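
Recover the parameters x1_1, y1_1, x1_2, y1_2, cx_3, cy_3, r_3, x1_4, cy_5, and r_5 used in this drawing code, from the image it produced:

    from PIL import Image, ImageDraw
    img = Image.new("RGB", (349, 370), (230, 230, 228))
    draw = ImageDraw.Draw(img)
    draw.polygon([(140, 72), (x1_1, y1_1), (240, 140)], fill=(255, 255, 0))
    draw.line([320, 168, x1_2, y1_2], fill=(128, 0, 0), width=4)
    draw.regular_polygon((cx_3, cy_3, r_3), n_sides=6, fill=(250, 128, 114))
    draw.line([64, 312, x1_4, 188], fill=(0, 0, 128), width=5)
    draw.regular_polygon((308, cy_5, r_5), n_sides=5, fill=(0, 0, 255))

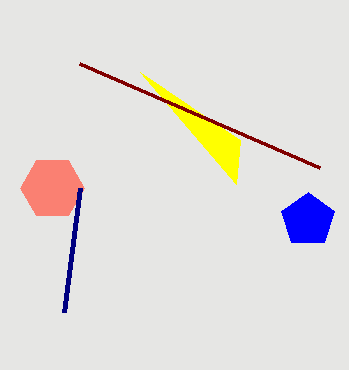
x1_1 = 236; y1_1 = 184; x1_2 = 80; y1_2 = 64; cx_3 = 52; cy_3 = 188; r_3 = 32; x1_4 = 80; cy_5 = 220; r_5 = 28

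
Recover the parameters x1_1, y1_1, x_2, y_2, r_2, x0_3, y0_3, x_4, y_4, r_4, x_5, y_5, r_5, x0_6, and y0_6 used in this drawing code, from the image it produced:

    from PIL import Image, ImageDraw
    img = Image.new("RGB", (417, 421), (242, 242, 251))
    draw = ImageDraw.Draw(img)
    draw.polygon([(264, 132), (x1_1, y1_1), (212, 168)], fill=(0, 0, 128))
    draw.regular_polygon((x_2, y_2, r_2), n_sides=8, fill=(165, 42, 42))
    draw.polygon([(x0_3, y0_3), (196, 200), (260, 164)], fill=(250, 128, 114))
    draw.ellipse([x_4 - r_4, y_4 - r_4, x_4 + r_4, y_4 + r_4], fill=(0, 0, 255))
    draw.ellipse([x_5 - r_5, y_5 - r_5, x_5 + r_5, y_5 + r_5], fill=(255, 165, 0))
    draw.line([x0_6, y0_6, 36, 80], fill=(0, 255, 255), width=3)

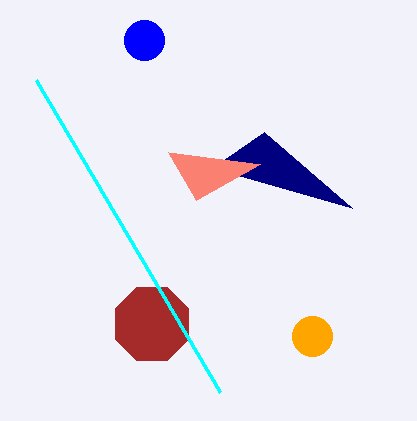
x1_1 = 352, y1_1 = 208, x_2 = 152, y_2 = 324, r_2 = 40, x0_3 = 168, y0_3 = 152, x_4 = 144, y_4 = 40, r_4 = 20, x_5 = 312, y_5 = 336, r_5 = 20, x0_6 = 220, y0_6 = 392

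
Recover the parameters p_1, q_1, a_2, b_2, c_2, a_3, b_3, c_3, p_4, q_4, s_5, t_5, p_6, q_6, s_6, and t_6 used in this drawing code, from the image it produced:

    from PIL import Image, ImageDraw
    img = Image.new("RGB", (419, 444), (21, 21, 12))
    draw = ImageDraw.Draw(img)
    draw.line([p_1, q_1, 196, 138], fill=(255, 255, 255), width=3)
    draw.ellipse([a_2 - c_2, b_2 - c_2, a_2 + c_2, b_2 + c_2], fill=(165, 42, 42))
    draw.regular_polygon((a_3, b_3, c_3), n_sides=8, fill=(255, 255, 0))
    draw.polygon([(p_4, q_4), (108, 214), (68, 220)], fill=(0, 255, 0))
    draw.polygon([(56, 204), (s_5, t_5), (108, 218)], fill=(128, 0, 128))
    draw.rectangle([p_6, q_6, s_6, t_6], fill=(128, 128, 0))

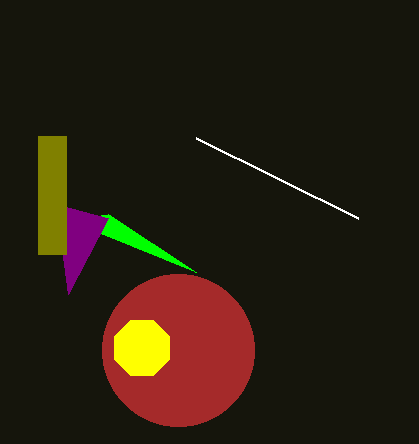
p_1 = 358
q_1 = 218
a_2 = 178
b_2 = 350
c_2 = 76
a_3 = 142
b_3 = 348
c_3 = 30
p_4 = 196
q_4 = 272
s_5 = 68
t_5 = 294
p_6 = 38
q_6 = 136
s_6 = 66
t_6 = 254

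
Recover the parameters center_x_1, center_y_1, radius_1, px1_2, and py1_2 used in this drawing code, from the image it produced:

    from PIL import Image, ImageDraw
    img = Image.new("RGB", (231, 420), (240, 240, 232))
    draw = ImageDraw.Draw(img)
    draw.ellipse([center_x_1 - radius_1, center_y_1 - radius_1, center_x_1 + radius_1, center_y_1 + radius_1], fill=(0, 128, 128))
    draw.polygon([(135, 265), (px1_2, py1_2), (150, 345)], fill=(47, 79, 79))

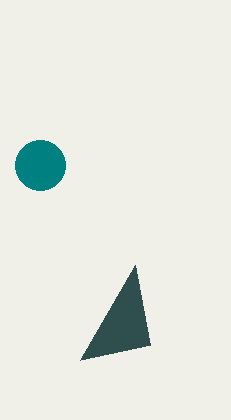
center_x_1 = 40
center_y_1 = 165
radius_1 = 25
px1_2 = 80
py1_2 = 360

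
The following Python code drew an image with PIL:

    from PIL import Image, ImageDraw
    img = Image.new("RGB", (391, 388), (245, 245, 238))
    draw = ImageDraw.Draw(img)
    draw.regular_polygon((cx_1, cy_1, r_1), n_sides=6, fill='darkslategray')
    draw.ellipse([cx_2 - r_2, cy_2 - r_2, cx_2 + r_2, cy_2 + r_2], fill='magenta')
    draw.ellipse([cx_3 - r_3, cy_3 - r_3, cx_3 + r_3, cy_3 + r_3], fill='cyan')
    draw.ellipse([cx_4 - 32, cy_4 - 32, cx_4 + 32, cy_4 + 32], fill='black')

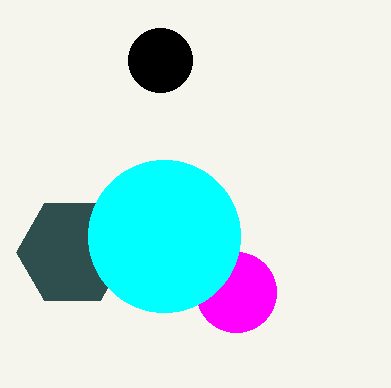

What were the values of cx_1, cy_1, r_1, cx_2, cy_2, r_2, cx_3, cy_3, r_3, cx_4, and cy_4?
cx_1 = 72, cy_1 = 252, r_1 = 56, cx_2 = 236, cy_2 = 292, r_2 = 40, cx_3 = 164, cy_3 = 236, r_3 = 76, cx_4 = 160, cy_4 = 60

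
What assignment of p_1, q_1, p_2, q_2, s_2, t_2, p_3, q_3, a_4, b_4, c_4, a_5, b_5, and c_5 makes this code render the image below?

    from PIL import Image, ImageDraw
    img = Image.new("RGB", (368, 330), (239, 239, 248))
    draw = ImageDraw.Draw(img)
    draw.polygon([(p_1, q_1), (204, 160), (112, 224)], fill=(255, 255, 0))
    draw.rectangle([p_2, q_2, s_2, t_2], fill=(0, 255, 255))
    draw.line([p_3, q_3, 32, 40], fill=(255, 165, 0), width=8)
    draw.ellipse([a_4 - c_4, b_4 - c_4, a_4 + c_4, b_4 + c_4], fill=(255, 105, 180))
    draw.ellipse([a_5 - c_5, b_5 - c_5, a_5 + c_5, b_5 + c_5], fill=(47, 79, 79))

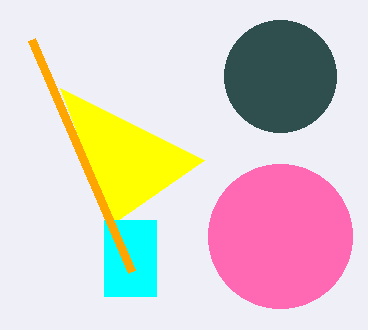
p_1 = 60
q_1 = 88
p_2 = 104
q_2 = 220
s_2 = 156
t_2 = 296
p_3 = 132
q_3 = 272
a_4 = 280
b_4 = 236
c_4 = 72
a_5 = 280
b_5 = 76
c_5 = 56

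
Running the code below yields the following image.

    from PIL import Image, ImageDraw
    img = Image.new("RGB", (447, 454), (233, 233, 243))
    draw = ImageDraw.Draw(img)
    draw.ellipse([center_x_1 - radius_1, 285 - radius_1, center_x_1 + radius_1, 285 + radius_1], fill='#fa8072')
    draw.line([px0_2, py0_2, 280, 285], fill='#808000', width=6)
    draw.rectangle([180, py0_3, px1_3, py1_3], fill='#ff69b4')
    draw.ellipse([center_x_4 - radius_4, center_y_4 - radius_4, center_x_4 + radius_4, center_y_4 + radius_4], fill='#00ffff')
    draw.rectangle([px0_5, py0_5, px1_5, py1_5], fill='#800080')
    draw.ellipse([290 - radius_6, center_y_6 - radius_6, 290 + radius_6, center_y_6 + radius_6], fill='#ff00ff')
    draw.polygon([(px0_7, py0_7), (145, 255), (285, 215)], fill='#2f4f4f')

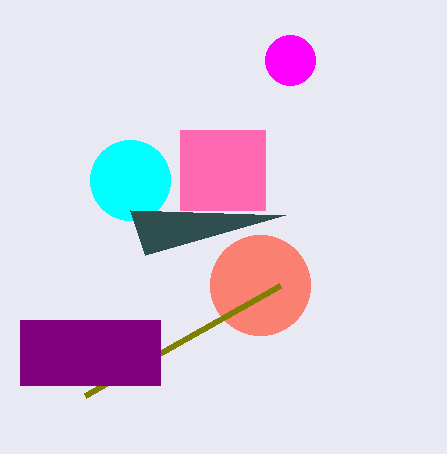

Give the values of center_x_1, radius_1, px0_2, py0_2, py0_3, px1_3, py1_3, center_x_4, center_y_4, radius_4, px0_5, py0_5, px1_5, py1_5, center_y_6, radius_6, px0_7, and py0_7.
center_x_1 = 260
radius_1 = 50
px0_2 = 85
py0_2 = 395
py0_3 = 130
px1_3 = 265
py1_3 = 210
center_x_4 = 130
center_y_4 = 180
radius_4 = 40
px0_5 = 20
py0_5 = 320
px1_5 = 160
py1_5 = 385
center_y_6 = 60
radius_6 = 25
px0_7 = 130
py0_7 = 210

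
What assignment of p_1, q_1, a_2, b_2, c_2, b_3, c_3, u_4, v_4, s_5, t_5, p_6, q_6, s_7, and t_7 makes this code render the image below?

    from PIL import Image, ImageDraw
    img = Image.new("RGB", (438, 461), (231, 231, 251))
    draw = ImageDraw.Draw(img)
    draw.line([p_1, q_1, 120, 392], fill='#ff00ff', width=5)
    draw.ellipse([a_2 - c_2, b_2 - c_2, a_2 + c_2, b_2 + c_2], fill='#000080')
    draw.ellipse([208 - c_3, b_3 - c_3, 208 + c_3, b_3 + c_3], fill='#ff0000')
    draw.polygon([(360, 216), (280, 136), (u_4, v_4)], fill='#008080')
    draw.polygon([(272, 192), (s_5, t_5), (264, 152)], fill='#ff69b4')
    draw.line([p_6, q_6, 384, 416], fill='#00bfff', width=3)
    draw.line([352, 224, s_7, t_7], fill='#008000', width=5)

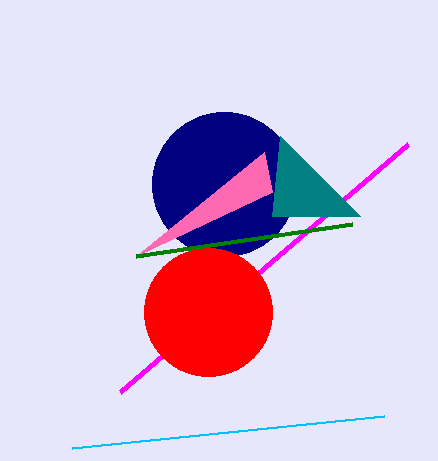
p_1 = 408; q_1 = 144; a_2 = 224; b_2 = 184; c_2 = 72; b_3 = 312; c_3 = 64; u_4 = 272; v_4 = 216; s_5 = 136; t_5 = 256; p_6 = 72; q_6 = 448; s_7 = 136; t_7 = 256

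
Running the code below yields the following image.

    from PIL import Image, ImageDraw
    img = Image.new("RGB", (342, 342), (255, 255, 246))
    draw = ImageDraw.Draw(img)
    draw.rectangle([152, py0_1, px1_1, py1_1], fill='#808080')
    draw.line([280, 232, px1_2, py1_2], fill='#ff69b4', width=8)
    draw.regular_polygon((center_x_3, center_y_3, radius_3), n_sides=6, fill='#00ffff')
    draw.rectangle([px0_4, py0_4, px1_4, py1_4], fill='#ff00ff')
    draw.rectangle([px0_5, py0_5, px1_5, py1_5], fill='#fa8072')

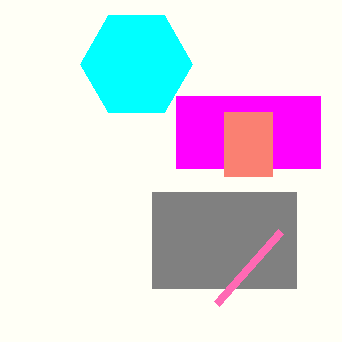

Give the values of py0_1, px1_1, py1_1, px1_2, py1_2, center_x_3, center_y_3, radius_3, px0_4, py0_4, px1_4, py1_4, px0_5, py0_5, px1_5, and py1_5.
py0_1 = 192; px1_1 = 296; py1_1 = 288; px1_2 = 216; py1_2 = 304; center_x_3 = 136; center_y_3 = 64; radius_3 = 56; px0_4 = 176; py0_4 = 96; px1_4 = 320; py1_4 = 168; px0_5 = 224; py0_5 = 112; px1_5 = 272; py1_5 = 176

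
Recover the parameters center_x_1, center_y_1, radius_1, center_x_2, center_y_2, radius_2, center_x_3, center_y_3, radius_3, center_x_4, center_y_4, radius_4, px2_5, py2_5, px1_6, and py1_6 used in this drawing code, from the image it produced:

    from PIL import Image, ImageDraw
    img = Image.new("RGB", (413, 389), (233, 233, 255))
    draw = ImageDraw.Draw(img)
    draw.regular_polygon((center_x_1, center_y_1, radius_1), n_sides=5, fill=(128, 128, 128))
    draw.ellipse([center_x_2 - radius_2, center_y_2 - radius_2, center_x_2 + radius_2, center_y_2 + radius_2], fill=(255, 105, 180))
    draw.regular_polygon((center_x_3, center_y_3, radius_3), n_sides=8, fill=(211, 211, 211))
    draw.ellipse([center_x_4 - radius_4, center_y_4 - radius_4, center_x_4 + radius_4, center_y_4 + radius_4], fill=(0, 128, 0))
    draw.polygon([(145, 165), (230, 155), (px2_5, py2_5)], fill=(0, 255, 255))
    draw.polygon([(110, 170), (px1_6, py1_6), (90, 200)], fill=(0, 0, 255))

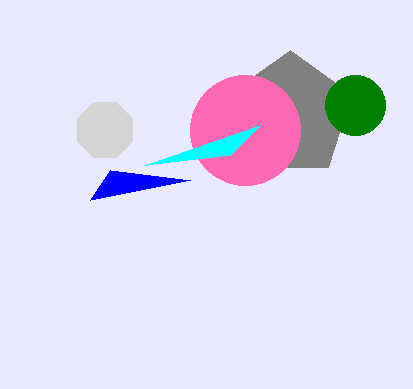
center_x_1 = 290
center_y_1 = 115
radius_1 = 65
center_x_2 = 245
center_y_2 = 130
radius_2 = 55
center_x_3 = 105
center_y_3 = 130
radius_3 = 30
center_x_4 = 355
center_y_4 = 105
radius_4 = 30
px2_5 = 260
py2_5 = 125
px1_6 = 190
py1_6 = 180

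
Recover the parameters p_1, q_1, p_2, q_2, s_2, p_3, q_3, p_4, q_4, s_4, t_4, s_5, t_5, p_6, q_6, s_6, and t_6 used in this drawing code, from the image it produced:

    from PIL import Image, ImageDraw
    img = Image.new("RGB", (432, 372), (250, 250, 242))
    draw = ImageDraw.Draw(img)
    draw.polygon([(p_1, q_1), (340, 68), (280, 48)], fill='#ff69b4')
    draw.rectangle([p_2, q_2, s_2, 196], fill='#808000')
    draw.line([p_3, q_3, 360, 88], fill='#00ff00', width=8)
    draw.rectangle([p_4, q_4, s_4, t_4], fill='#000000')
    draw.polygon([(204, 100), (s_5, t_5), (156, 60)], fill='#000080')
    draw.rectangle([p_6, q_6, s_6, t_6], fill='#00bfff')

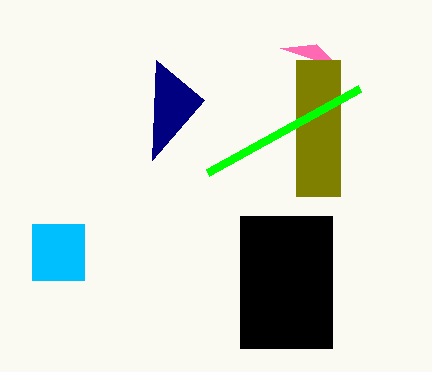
p_1 = 316; q_1 = 44; p_2 = 296; q_2 = 60; s_2 = 340; p_3 = 208; q_3 = 172; p_4 = 240; q_4 = 216; s_4 = 332; t_4 = 348; s_5 = 152; t_5 = 160; p_6 = 32; q_6 = 224; s_6 = 84; t_6 = 280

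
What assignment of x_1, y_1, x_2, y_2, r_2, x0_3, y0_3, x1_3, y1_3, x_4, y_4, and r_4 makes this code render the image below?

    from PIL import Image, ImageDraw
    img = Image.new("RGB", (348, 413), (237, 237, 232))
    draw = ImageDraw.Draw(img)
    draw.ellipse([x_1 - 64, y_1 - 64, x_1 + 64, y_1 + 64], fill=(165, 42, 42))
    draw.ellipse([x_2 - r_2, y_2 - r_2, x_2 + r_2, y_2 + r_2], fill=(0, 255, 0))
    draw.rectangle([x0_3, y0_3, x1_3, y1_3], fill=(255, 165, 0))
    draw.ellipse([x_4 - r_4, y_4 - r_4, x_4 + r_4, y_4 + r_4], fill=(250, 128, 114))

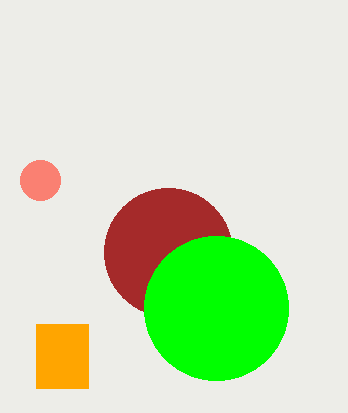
x_1 = 168
y_1 = 252
x_2 = 216
y_2 = 308
r_2 = 72
x0_3 = 36
y0_3 = 324
x1_3 = 88
y1_3 = 388
x_4 = 40
y_4 = 180
r_4 = 20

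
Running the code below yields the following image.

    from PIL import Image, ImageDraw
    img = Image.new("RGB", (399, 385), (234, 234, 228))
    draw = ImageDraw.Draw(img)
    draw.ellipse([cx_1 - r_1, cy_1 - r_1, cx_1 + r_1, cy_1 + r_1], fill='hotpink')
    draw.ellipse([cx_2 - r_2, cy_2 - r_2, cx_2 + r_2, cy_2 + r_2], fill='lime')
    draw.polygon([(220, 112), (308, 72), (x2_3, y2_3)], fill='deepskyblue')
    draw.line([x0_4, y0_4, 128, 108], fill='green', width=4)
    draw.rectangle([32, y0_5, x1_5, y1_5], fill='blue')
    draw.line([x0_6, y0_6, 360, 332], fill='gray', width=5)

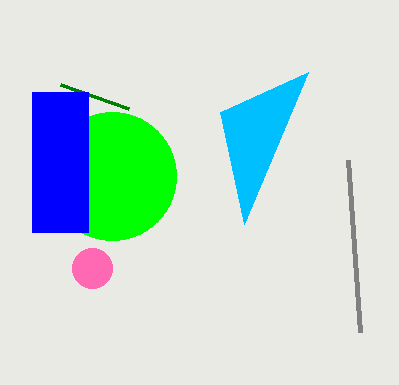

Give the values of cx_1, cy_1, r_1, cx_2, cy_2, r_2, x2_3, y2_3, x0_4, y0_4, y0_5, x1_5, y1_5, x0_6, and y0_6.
cx_1 = 92, cy_1 = 268, r_1 = 20, cx_2 = 112, cy_2 = 176, r_2 = 64, x2_3 = 244, y2_3 = 224, x0_4 = 60, y0_4 = 84, y0_5 = 92, x1_5 = 88, y1_5 = 232, x0_6 = 348, y0_6 = 160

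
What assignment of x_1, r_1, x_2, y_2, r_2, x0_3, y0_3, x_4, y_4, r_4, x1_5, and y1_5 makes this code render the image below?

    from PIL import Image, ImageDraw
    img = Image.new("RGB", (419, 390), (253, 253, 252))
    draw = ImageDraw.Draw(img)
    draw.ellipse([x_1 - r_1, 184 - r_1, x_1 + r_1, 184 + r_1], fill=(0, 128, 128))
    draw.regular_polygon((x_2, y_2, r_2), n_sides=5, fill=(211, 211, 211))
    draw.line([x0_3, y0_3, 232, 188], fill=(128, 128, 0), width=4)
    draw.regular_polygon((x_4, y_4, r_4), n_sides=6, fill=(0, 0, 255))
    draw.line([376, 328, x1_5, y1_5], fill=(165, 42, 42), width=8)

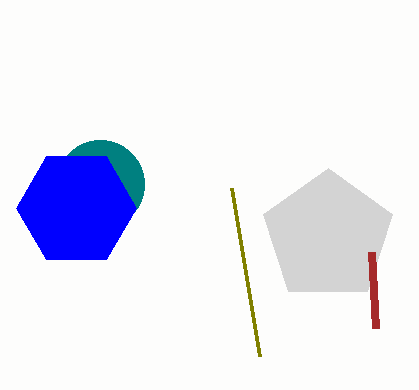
x_1 = 100, r_1 = 44, x_2 = 328, y_2 = 236, r_2 = 68, x0_3 = 260, y0_3 = 356, x_4 = 76, y_4 = 208, r_4 = 60, x1_5 = 372, y1_5 = 252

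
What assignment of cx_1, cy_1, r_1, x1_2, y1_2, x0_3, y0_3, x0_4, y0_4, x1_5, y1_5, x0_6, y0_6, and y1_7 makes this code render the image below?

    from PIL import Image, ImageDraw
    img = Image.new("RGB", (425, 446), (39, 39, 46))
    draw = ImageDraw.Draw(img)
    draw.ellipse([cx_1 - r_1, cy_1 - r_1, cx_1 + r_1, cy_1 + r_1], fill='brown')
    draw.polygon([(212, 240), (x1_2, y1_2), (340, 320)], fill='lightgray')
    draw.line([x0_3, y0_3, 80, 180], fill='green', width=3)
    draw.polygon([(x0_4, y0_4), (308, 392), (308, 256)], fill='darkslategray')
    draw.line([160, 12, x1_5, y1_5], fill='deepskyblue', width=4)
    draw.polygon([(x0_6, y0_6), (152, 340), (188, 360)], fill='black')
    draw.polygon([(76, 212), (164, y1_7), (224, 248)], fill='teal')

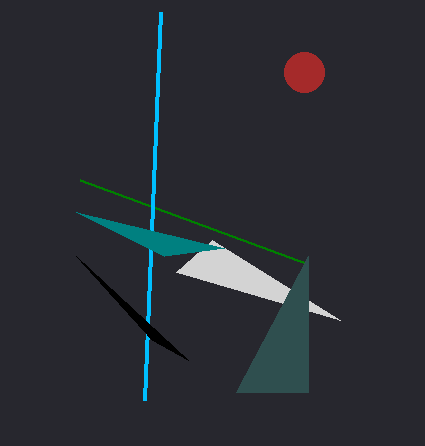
cx_1 = 304
cy_1 = 72
r_1 = 20
x1_2 = 176
y1_2 = 272
x0_3 = 308
y0_3 = 264
x0_4 = 236
y0_4 = 392
x1_5 = 144
y1_5 = 400
x0_6 = 76
y0_6 = 256
y1_7 = 256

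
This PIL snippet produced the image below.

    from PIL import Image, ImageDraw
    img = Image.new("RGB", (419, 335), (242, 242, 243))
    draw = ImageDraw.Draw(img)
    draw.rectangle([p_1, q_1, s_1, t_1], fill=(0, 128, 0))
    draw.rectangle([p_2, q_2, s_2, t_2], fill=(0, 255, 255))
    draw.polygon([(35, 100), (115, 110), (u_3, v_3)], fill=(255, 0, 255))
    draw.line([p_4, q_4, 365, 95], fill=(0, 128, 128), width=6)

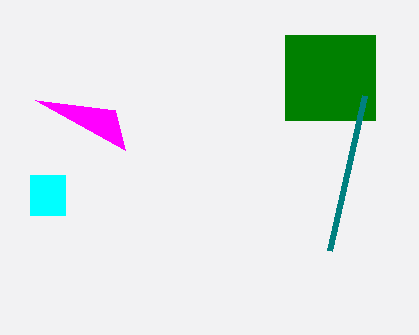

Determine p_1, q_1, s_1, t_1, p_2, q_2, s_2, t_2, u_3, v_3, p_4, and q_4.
p_1 = 285, q_1 = 35, s_1 = 375, t_1 = 120, p_2 = 30, q_2 = 175, s_2 = 65, t_2 = 215, u_3 = 125, v_3 = 150, p_4 = 330, q_4 = 250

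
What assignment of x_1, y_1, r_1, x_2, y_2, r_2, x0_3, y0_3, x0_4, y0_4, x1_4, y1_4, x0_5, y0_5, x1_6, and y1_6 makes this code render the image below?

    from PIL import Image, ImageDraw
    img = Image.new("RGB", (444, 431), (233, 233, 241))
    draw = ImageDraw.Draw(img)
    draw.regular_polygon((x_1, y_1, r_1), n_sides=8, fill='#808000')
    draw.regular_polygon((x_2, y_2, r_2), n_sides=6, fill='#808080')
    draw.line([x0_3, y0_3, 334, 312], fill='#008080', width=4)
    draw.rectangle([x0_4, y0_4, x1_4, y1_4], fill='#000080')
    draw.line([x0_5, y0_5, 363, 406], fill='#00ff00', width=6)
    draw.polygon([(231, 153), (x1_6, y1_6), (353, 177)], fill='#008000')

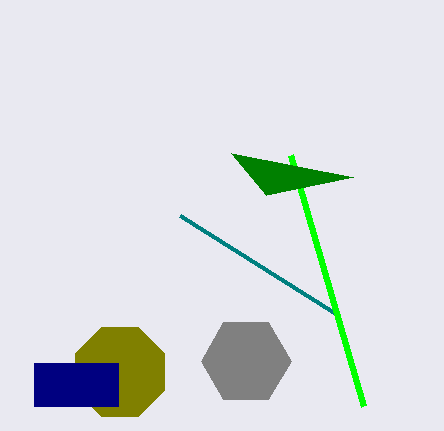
x_1 = 120, y_1 = 372, r_1 = 48, x_2 = 246, y_2 = 361, r_2 = 45, x0_3 = 180, y0_3 = 215, x0_4 = 34, y0_4 = 363, x1_4 = 118, y1_4 = 406, x0_5 = 290, y0_5 = 155, x1_6 = 266, y1_6 = 195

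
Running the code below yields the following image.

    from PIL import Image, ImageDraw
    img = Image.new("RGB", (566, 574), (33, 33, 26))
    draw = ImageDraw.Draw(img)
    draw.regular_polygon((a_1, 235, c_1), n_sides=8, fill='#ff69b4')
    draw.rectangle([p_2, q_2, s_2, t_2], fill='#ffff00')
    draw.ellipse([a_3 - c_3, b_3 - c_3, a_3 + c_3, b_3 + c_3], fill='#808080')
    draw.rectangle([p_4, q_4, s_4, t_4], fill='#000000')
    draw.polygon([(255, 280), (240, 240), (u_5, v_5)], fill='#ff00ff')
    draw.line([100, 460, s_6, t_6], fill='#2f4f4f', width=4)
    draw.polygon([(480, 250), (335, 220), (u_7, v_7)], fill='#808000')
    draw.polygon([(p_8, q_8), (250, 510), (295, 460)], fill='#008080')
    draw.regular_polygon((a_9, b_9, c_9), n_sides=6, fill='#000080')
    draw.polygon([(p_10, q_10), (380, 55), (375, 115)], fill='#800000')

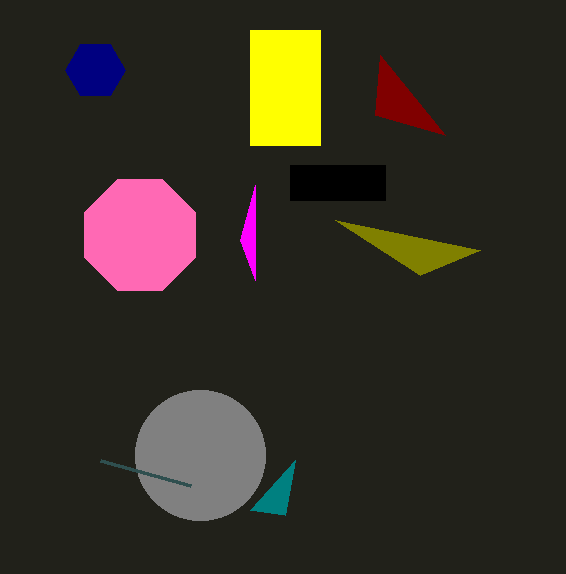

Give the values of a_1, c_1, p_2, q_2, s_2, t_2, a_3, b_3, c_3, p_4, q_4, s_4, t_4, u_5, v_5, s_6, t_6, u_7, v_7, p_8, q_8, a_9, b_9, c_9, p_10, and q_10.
a_1 = 140
c_1 = 60
p_2 = 250
q_2 = 30
s_2 = 320
t_2 = 145
a_3 = 200
b_3 = 455
c_3 = 65
p_4 = 290
q_4 = 165
s_4 = 385
t_4 = 200
u_5 = 255
v_5 = 185
s_6 = 190
t_6 = 485
u_7 = 420
v_7 = 275
p_8 = 285
q_8 = 515
a_9 = 95
b_9 = 70
c_9 = 30
p_10 = 445
q_10 = 135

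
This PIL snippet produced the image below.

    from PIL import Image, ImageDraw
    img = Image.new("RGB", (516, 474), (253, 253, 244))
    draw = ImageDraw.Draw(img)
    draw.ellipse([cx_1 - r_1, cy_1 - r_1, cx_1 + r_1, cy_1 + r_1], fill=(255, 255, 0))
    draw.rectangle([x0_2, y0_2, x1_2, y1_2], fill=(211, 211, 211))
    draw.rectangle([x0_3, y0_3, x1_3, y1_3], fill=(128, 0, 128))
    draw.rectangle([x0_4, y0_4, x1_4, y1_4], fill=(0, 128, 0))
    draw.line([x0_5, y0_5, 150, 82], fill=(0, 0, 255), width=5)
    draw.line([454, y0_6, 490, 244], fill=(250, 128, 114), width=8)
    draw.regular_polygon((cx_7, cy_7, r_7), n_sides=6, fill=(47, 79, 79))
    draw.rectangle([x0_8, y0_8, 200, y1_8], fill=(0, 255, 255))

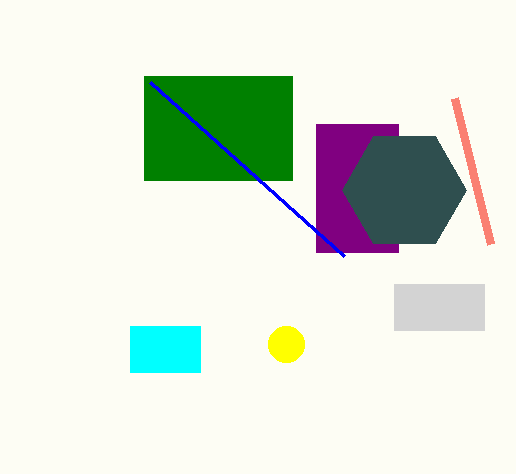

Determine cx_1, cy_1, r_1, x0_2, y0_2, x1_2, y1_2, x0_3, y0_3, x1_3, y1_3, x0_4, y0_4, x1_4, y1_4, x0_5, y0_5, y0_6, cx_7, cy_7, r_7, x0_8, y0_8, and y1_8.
cx_1 = 286; cy_1 = 344; r_1 = 18; x0_2 = 394; y0_2 = 284; x1_2 = 484; y1_2 = 330; x0_3 = 316; y0_3 = 124; x1_3 = 398; y1_3 = 252; x0_4 = 144; y0_4 = 76; x1_4 = 292; y1_4 = 180; x0_5 = 344; y0_5 = 256; y0_6 = 98; cx_7 = 404; cy_7 = 190; r_7 = 62; x0_8 = 130; y0_8 = 326; y1_8 = 372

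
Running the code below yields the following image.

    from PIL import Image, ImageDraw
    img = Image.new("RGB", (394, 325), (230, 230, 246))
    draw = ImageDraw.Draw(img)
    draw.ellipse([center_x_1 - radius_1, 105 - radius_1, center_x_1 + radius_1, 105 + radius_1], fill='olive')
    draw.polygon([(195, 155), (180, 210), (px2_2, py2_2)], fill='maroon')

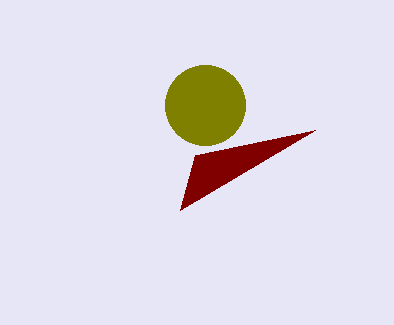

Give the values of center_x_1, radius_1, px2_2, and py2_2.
center_x_1 = 205
radius_1 = 40
px2_2 = 315
py2_2 = 130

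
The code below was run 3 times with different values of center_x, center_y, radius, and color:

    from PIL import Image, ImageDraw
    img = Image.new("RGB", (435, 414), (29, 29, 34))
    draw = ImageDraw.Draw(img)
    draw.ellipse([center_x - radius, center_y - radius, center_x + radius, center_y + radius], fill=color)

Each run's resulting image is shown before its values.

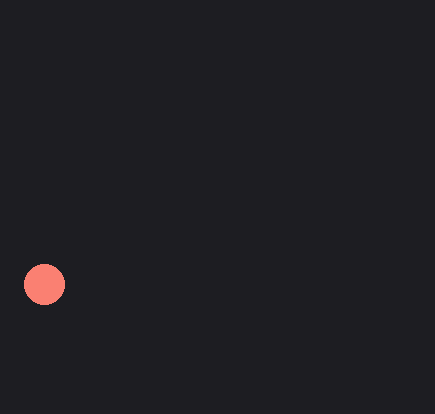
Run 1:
center_x = 44
center_y = 284
radius = 20
color = 'salmon'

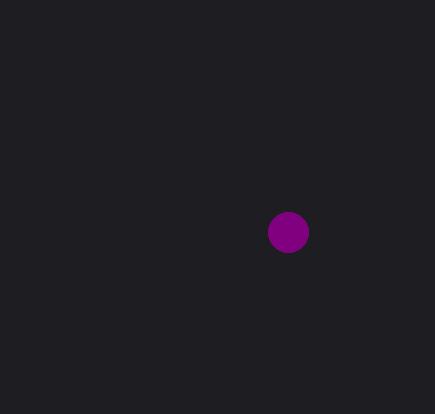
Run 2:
center_x = 288
center_y = 232
radius = 20
color = 'purple'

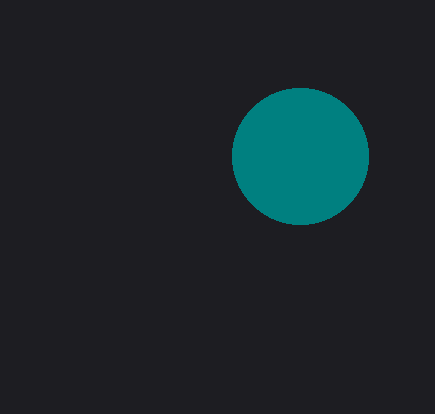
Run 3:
center_x = 300; center_y = 156; radius = 68; color = 'teal'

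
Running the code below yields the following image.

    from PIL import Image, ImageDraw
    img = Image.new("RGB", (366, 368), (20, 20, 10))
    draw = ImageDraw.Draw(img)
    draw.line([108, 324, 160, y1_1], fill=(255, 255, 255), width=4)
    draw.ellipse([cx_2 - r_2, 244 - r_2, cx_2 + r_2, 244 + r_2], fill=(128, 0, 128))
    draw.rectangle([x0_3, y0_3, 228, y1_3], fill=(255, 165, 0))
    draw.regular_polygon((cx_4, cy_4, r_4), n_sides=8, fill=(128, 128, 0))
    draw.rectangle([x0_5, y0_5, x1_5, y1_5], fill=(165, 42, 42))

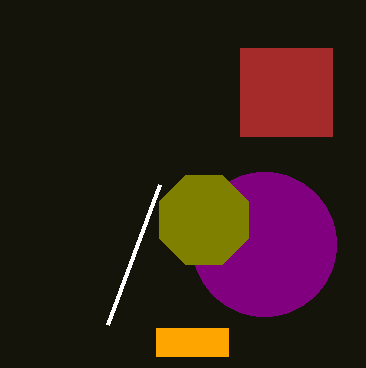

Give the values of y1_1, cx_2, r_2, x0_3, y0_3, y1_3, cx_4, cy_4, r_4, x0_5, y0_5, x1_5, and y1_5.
y1_1 = 184; cx_2 = 264; r_2 = 72; x0_3 = 156; y0_3 = 328; y1_3 = 356; cx_4 = 204; cy_4 = 220; r_4 = 48; x0_5 = 240; y0_5 = 48; x1_5 = 332; y1_5 = 136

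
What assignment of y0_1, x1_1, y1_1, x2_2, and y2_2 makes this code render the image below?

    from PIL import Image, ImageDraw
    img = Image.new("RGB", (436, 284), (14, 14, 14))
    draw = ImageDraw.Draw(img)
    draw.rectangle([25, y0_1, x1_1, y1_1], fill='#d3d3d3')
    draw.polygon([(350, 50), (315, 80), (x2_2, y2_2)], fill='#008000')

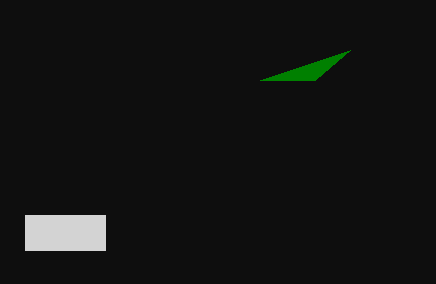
y0_1 = 215; x1_1 = 105; y1_1 = 250; x2_2 = 260; y2_2 = 80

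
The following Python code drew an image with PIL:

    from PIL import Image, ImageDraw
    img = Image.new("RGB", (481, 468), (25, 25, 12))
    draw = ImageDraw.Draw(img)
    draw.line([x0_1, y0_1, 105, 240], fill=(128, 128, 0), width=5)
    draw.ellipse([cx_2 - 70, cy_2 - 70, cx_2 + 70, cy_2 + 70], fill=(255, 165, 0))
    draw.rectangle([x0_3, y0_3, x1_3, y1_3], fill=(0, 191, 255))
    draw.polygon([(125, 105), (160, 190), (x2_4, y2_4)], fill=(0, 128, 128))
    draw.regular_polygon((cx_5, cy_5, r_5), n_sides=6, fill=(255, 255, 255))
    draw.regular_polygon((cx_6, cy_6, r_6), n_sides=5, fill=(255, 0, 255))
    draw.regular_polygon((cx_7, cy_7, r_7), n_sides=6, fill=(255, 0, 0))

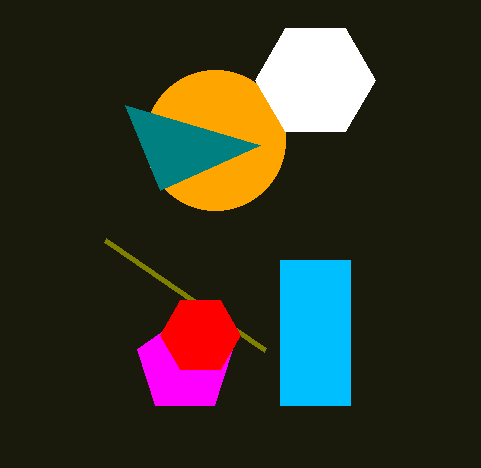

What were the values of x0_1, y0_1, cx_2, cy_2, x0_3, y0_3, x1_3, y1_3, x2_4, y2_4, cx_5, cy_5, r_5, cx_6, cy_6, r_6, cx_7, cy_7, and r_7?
x0_1 = 265
y0_1 = 350
cx_2 = 215
cy_2 = 140
x0_3 = 280
y0_3 = 260
x1_3 = 350
y1_3 = 405
x2_4 = 260
y2_4 = 145
cx_5 = 315
cy_5 = 80
r_5 = 60
cx_6 = 185
cy_6 = 365
r_6 = 50
cx_7 = 200
cy_7 = 335
r_7 = 40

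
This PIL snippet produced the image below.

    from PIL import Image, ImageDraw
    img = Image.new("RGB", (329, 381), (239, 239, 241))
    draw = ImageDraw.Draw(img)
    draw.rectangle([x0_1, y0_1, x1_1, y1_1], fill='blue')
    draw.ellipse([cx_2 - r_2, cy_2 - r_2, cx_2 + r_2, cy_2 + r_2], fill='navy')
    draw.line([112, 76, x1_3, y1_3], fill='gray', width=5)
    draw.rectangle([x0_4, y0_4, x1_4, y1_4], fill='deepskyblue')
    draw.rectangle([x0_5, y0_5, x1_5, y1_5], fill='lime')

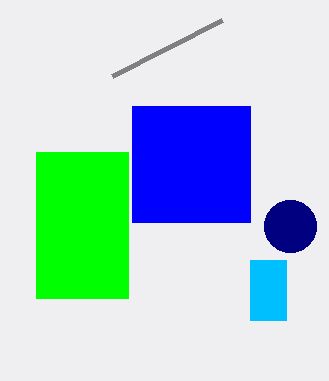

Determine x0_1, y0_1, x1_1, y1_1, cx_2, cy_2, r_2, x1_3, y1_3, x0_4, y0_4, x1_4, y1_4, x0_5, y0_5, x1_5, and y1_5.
x0_1 = 132; y0_1 = 106; x1_1 = 250; y1_1 = 222; cx_2 = 290; cy_2 = 226; r_2 = 26; x1_3 = 222; y1_3 = 20; x0_4 = 250; y0_4 = 260; x1_4 = 286; y1_4 = 320; x0_5 = 36; y0_5 = 152; x1_5 = 128; y1_5 = 298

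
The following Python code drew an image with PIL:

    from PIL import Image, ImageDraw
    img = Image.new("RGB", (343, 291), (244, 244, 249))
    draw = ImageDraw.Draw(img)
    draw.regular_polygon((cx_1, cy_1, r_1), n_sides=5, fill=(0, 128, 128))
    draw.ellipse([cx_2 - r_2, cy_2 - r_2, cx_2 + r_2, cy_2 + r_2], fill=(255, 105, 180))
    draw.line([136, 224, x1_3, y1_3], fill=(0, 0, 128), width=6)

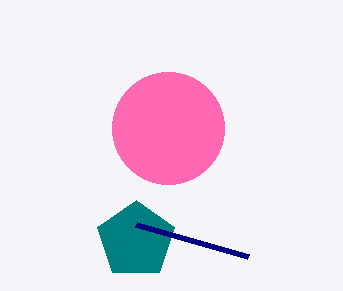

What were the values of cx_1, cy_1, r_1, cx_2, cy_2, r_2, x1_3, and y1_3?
cx_1 = 136; cy_1 = 240; r_1 = 40; cx_2 = 168; cy_2 = 128; r_2 = 56; x1_3 = 248; y1_3 = 256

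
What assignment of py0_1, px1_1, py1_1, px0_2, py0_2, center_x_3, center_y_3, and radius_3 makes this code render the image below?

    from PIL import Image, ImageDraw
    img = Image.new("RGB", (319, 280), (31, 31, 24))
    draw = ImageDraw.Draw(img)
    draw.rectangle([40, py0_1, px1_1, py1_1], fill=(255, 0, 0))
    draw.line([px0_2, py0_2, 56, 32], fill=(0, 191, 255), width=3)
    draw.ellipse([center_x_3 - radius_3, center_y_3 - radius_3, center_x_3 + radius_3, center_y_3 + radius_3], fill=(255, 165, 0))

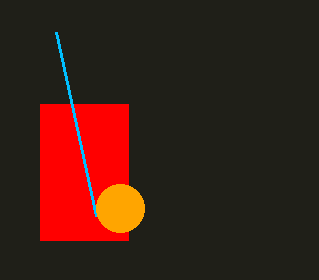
py0_1 = 104, px1_1 = 128, py1_1 = 240, px0_2 = 96, py0_2 = 216, center_x_3 = 120, center_y_3 = 208, radius_3 = 24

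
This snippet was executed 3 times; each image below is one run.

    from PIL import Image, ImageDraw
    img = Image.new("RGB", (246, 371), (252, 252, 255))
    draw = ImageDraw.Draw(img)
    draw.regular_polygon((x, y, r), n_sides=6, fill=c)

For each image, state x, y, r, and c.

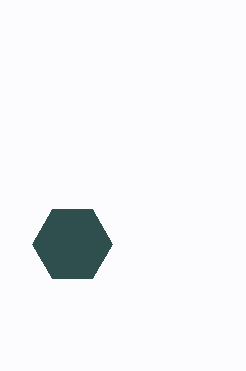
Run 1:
x = 72; y = 244; r = 40; c = 'darkslategray'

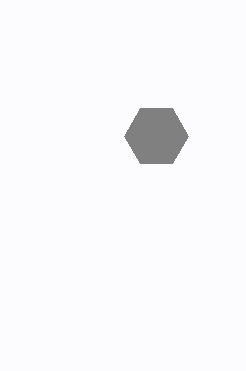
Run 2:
x = 156
y = 136
r = 32
c = 'gray'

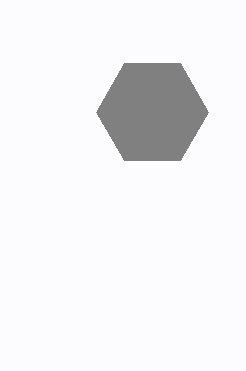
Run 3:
x = 152, y = 112, r = 56, c = 'gray'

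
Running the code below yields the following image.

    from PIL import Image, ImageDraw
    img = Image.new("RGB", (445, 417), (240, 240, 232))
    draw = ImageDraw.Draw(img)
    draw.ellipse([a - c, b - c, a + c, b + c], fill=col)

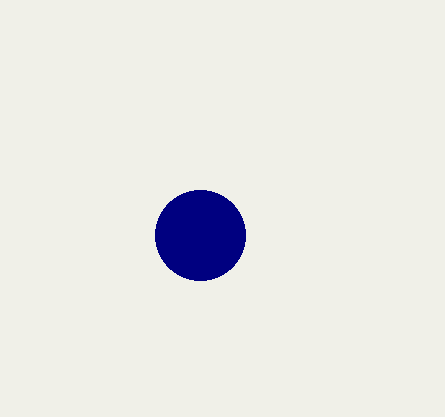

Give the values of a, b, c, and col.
a = 200, b = 235, c = 45, col = 'navy'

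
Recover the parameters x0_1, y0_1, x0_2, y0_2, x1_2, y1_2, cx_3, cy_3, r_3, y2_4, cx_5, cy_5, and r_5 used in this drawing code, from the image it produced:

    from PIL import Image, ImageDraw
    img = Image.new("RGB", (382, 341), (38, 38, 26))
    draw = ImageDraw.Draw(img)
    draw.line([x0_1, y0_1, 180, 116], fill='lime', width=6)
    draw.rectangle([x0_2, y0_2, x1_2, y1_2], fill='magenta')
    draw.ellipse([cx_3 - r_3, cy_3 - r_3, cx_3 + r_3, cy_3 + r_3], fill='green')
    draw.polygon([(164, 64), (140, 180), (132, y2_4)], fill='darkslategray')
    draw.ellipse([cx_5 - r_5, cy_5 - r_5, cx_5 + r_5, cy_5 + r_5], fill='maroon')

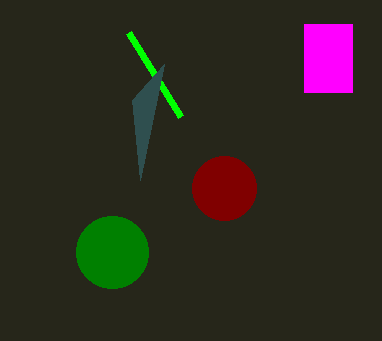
x0_1 = 128; y0_1 = 32; x0_2 = 304; y0_2 = 24; x1_2 = 352; y1_2 = 92; cx_3 = 112; cy_3 = 252; r_3 = 36; y2_4 = 100; cx_5 = 224; cy_5 = 188; r_5 = 32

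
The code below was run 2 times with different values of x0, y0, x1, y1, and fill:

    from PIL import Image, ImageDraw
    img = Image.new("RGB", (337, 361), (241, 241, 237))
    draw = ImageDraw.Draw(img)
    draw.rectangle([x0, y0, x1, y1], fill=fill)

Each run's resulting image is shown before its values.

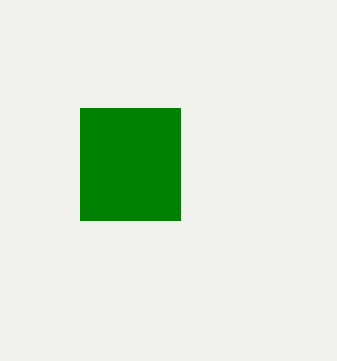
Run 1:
x0 = 80; y0 = 108; x1 = 180; y1 = 220; fill = 'green'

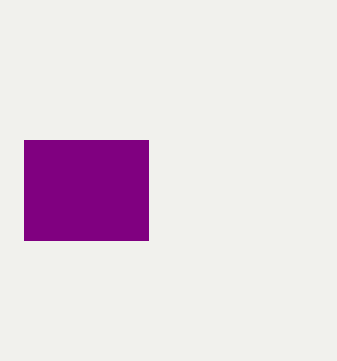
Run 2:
x0 = 24
y0 = 140
x1 = 148
y1 = 240
fill = 'purple'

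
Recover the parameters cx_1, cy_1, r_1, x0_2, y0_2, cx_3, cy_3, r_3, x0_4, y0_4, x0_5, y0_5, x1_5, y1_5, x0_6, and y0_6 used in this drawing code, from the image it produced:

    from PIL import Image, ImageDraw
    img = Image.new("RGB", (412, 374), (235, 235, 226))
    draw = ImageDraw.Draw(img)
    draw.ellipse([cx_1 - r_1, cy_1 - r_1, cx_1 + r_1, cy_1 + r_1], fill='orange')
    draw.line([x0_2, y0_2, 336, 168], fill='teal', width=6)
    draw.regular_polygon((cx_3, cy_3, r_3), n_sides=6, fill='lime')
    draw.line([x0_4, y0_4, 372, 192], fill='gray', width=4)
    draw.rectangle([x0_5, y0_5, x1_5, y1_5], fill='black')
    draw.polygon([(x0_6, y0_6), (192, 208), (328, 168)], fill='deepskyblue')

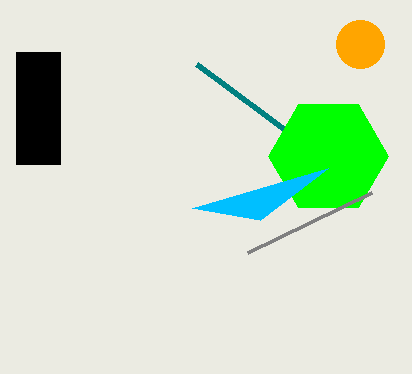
cx_1 = 360, cy_1 = 44, r_1 = 24, x0_2 = 196, y0_2 = 64, cx_3 = 328, cy_3 = 156, r_3 = 60, x0_4 = 248, y0_4 = 252, x0_5 = 16, y0_5 = 52, x1_5 = 60, y1_5 = 164, x0_6 = 260, y0_6 = 220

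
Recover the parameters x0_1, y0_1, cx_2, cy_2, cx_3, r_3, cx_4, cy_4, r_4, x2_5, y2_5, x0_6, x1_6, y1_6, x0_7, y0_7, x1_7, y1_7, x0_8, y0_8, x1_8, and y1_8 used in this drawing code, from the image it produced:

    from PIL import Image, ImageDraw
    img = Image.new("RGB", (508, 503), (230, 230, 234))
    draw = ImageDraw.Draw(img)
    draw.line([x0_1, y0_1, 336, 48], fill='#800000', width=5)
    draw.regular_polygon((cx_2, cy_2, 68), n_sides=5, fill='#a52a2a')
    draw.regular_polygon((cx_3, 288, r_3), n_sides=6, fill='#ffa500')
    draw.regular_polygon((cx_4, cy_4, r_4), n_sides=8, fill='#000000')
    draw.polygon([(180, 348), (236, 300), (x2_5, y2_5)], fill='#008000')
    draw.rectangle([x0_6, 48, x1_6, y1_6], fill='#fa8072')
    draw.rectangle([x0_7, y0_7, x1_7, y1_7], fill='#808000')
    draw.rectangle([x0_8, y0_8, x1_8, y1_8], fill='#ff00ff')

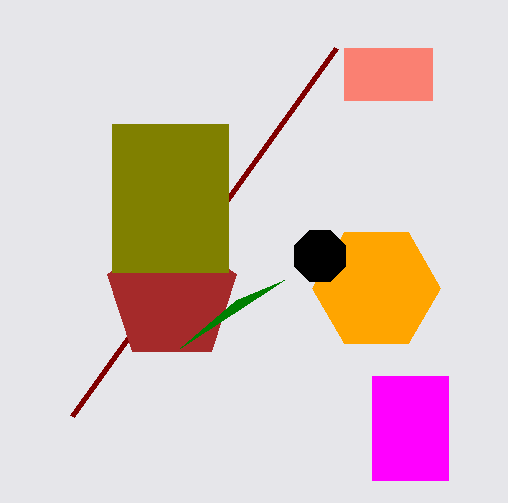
x0_1 = 72
y0_1 = 416
cx_2 = 172
cy_2 = 296
cx_3 = 376
r_3 = 64
cx_4 = 320
cy_4 = 256
r_4 = 28
x2_5 = 284
y2_5 = 280
x0_6 = 344
x1_6 = 432
y1_6 = 100
x0_7 = 112
y0_7 = 124
x1_7 = 228
y1_7 = 272
x0_8 = 372
y0_8 = 376
x1_8 = 448
y1_8 = 480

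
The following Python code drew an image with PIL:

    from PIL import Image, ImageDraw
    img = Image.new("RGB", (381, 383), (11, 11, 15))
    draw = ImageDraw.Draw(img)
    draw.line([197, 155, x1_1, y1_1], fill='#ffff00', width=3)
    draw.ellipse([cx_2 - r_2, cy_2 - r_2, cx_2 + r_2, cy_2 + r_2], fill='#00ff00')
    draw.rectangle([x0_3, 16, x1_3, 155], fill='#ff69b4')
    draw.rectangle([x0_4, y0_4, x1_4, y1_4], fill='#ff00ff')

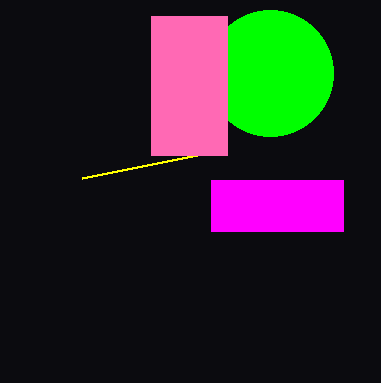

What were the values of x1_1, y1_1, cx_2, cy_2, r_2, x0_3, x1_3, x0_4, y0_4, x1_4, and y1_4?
x1_1 = 82, y1_1 = 178, cx_2 = 270, cy_2 = 73, r_2 = 63, x0_3 = 151, x1_3 = 227, x0_4 = 211, y0_4 = 180, x1_4 = 343, y1_4 = 231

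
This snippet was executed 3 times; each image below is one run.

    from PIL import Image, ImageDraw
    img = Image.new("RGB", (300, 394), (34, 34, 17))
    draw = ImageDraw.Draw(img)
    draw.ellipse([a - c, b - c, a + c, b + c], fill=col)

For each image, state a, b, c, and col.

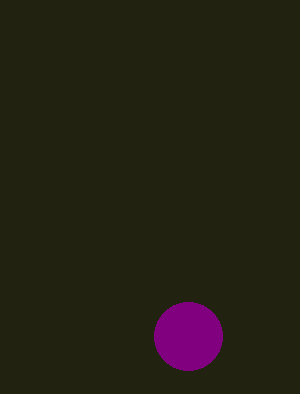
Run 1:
a = 188; b = 336; c = 34; col = 'purple'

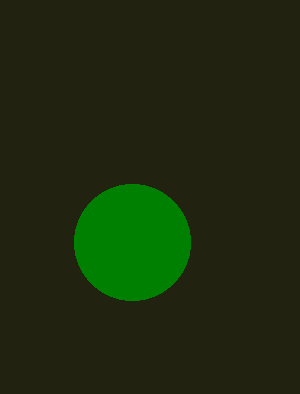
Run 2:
a = 132
b = 242
c = 58
col = 'green'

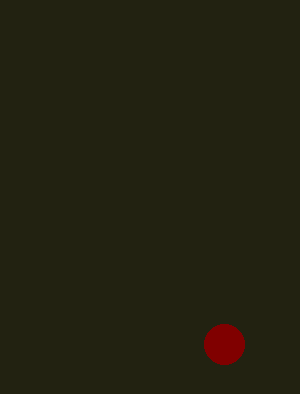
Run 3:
a = 224, b = 344, c = 20, col = 'maroon'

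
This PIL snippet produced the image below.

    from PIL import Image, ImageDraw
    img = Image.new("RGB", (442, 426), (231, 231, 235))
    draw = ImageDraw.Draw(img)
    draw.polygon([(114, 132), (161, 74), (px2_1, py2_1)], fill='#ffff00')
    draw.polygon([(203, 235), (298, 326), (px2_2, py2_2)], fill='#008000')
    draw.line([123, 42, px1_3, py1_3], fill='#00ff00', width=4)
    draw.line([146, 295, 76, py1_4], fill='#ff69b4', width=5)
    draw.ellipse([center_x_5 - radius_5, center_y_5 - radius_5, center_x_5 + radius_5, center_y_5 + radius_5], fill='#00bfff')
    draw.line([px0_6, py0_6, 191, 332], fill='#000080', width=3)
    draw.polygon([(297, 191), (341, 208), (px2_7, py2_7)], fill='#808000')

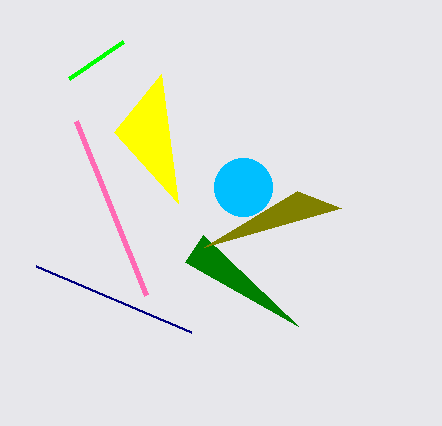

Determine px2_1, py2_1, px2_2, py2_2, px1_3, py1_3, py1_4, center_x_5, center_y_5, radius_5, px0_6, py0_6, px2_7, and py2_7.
px2_1 = 178; py2_1 = 203; px2_2 = 185; py2_2 = 262; px1_3 = 69; py1_3 = 79; py1_4 = 121; center_x_5 = 243; center_y_5 = 187; radius_5 = 29; px0_6 = 36; py0_6 = 266; px2_7 = 204; py2_7 = 247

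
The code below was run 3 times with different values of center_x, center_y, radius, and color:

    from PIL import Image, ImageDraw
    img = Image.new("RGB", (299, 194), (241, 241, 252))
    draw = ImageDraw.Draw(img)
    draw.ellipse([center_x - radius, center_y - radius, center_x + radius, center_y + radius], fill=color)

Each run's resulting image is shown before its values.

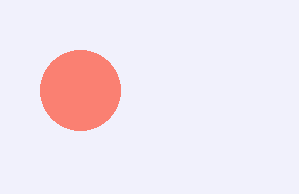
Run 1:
center_x = 80; center_y = 90; radius = 40; color = 'salmon'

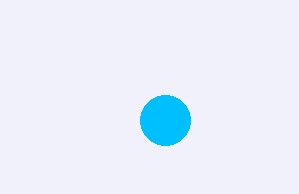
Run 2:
center_x = 165; center_y = 120; radius = 25; color = 'deepskyblue'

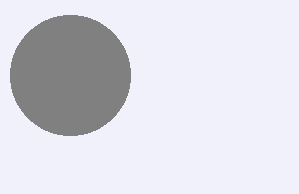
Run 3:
center_x = 70; center_y = 75; radius = 60; color = 'gray'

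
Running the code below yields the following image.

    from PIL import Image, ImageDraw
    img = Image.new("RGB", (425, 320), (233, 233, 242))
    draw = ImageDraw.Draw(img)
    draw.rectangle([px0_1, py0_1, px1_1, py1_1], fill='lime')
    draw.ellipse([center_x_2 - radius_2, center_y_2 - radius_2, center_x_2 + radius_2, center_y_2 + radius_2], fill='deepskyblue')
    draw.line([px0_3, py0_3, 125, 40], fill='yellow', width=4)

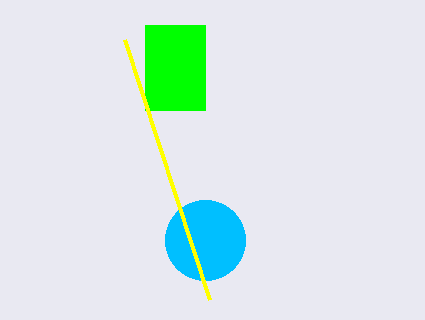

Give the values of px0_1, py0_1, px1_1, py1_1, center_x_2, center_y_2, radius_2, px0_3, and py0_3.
px0_1 = 145
py0_1 = 25
px1_1 = 205
py1_1 = 110
center_x_2 = 205
center_y_2 = 240
radius_2 = 40
px0_3 = 210
py0_3 = 300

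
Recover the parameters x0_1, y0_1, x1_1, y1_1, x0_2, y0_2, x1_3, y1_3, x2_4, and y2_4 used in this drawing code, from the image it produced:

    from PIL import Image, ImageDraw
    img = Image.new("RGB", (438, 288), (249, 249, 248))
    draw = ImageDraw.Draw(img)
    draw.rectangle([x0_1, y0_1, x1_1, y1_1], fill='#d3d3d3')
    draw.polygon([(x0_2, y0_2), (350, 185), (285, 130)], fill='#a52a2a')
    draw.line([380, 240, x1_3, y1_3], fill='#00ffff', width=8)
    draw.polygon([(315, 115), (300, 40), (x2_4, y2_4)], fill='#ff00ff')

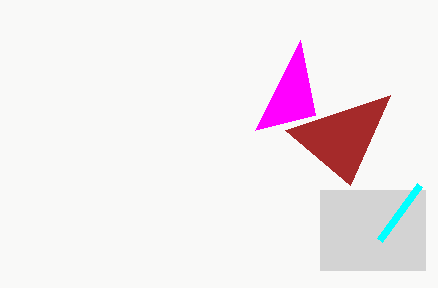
x0_1 = 320; y0_1 = 190; x1_1 = 425; y1_1 = 270; x0_2 = 390; y0_2 = 95; x1_3 = 420; y1_3 = 185; x2_4 = 255; y2_4 = 130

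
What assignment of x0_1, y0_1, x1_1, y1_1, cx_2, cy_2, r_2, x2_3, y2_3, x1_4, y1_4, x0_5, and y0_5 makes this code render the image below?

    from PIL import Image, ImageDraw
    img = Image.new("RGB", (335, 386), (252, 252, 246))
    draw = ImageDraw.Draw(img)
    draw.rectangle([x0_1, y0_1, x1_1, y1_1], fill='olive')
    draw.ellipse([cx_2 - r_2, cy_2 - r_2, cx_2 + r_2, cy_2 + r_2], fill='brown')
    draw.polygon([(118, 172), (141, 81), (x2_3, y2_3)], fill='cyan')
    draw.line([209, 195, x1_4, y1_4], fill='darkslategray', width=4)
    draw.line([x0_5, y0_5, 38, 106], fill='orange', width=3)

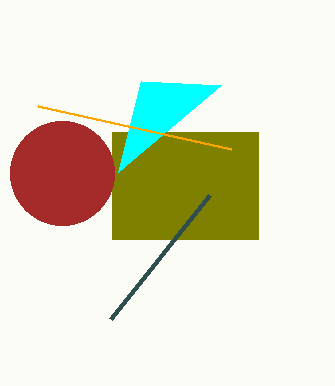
x0_1 = 112, y0_1 = 132, x1_1 = 258, y1_1 = 239, cx_2 = 62, cy_2 = 173, r_2 = 52, x2_3 = 221, y2_3 = 85, x1_4 = 110, y1_4 = 319, x0_5 = 231, y0_5 = 149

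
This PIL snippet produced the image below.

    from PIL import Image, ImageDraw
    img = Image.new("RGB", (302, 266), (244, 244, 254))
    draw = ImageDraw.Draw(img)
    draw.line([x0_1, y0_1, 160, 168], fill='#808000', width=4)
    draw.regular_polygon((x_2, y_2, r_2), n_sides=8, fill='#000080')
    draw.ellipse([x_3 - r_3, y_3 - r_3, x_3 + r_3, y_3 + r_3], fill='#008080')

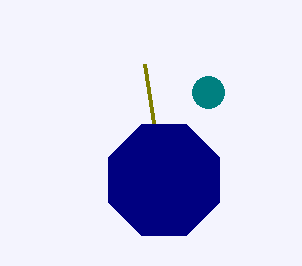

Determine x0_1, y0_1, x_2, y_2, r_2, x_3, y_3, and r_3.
x0_1 = 144, y0_1 = 64, x_2 = 164, y_2 = 180, r_2 = 60, x_3 = 208, y_3 = 92, r_3 = 16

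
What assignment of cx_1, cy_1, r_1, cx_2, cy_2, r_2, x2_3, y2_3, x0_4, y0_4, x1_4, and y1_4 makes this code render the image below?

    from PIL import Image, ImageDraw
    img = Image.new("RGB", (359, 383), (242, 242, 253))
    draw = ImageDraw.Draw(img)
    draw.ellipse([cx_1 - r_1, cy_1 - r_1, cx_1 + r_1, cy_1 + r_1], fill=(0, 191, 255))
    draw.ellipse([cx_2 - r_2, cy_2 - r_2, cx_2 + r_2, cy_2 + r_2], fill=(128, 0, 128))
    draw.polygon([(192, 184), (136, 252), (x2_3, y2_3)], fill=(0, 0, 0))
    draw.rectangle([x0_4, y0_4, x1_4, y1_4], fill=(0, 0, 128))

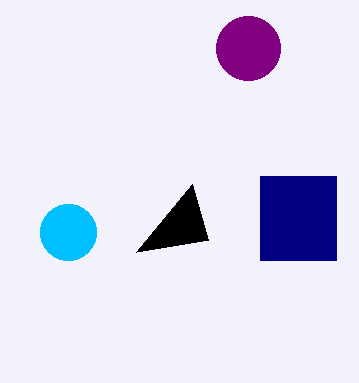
cx_1 = 68; cy_1 = 232; r_1 = 28; cx_2 = 248; cy_2 = 48; r_2 = 32; x2_3 = 208; y2_3 = 240; x0_4 = 260; y0_4 = 176; x1_4 = 336; y1_4 = 260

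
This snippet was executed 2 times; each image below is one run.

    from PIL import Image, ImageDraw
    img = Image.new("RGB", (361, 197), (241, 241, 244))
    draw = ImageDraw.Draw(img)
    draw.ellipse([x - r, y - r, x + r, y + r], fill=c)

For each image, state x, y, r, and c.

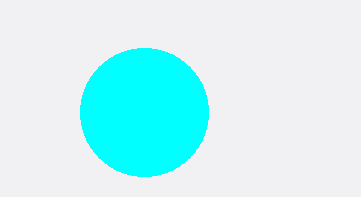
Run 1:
x = 144; y = 112; r = 64; c = 'cyan'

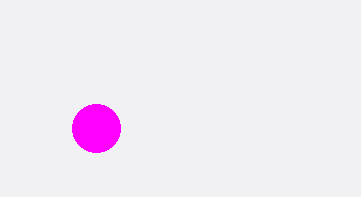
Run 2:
x = 96, y = 128, r = 24, c = 'magenta'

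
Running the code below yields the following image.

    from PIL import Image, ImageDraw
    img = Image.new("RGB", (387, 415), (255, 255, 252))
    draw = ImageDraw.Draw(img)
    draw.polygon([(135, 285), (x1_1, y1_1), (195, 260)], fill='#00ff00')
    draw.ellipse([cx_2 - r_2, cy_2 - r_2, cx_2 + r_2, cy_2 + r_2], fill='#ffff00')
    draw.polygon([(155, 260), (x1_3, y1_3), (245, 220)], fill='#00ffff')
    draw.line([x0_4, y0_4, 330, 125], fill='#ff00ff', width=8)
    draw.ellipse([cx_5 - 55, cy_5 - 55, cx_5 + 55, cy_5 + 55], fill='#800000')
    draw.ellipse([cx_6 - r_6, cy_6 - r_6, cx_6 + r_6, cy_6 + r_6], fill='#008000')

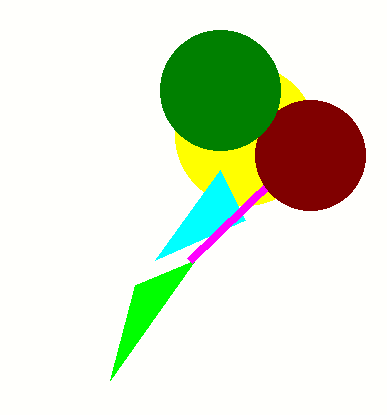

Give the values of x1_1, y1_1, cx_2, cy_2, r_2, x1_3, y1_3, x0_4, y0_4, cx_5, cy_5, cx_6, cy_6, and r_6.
x1_1 = 110; y1_1 = 380; cx_2 = 245; cy_2 = 135; r_2 = 70; x1_3 = 220; y1_3 = 170; x0_4 = 190; y0_4 = 260; cx_5 = 310; cy_5 = 155; cx_6 = 220; cy_6 = 90; r_6 = 60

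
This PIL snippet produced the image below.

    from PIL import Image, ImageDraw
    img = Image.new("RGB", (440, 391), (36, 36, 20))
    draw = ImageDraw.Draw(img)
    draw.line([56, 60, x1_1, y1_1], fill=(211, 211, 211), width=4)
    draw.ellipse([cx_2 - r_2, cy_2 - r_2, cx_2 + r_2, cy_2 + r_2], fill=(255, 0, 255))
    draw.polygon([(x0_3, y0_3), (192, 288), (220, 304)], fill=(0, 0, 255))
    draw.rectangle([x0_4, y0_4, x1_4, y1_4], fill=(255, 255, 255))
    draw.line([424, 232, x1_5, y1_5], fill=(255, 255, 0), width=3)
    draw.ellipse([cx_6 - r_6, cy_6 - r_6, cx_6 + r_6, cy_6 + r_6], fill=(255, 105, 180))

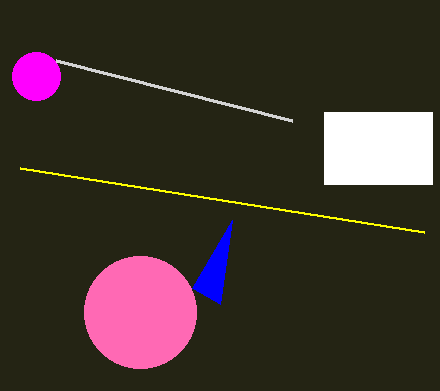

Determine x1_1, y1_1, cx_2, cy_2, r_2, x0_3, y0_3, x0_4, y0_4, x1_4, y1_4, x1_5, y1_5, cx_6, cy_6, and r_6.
x1_1 = 292; y1_1 = 120; cx_2 = 36; cy_2 = 76; r_2 = 24; x0_3 = 232; y0_3 = 220; x0_4 = 324; y0_4 = 112; x1_4 = 432; y1_4 = 184; x1_5 = 20; y1_5 = 168; cx_6 = 140; cy_6 = 312; r_6 = 56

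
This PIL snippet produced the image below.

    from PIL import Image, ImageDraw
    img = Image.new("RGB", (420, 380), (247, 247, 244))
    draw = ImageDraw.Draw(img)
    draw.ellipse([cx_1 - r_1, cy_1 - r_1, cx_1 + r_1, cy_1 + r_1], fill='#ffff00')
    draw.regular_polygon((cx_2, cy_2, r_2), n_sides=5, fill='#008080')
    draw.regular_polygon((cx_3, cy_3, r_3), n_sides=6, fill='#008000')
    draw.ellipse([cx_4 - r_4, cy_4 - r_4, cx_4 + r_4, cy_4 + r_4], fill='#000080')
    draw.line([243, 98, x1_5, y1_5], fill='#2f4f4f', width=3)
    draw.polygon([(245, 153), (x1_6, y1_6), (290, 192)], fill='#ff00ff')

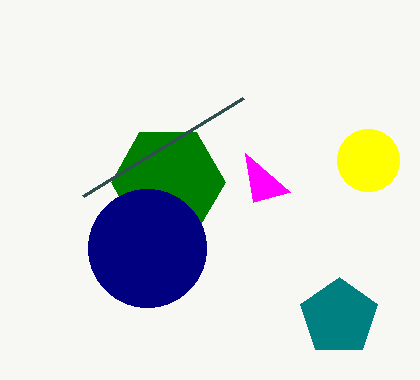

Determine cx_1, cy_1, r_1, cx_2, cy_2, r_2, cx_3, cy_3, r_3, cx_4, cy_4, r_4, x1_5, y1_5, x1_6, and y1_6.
cx_1 = 368, cy_1 = 160, r_1 = 31, cx_2 = 339, cy_2 = 317, r_2 = 40, cx_3 = 168, cy_3 = 182, r_3 = 57, cx_4 = 147, cy_4 = 248, r_4 = 59, x1_5 = 83, y1_5 = 196, x1_6 = 253, y1_6 = 202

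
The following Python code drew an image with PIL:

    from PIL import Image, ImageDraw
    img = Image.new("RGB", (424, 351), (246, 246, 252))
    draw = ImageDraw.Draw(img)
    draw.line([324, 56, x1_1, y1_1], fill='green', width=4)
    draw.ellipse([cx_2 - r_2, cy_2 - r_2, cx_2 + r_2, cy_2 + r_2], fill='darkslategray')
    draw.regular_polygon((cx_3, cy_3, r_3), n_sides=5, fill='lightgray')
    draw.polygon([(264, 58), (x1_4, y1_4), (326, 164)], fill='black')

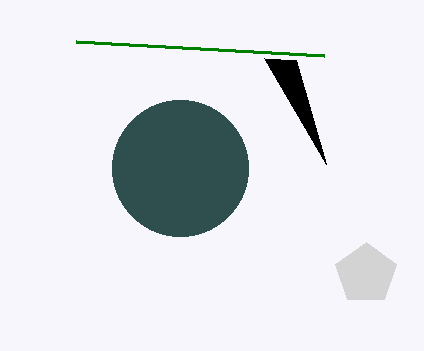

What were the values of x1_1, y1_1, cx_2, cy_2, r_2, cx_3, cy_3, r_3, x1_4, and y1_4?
x1_1 = 76; y1_1 = 42; cx_2 = 180; cy_2 = 168; r_2 = 68; cx_3 = 366; cy_3 = 274; r_3 = 32; x1_4 = 296; y1_4 = 60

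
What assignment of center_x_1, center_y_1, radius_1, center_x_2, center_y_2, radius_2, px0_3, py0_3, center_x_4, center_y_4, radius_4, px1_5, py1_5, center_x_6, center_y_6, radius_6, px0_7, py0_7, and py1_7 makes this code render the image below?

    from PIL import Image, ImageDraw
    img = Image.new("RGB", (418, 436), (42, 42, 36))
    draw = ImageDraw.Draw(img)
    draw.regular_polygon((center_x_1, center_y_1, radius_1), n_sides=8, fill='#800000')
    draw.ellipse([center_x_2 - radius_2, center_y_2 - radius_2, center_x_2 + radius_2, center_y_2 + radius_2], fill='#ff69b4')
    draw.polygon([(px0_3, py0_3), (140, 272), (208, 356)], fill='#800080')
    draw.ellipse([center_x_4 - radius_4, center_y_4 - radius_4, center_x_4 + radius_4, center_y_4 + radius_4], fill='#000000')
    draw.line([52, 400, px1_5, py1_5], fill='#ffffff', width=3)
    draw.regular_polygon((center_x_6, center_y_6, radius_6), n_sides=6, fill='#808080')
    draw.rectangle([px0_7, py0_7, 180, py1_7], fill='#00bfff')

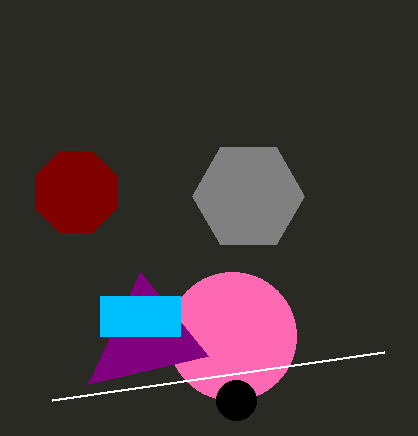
center_x_1 = 76; center_y_1 = 192; radius_1 = 44; center_x_2 = 232; center_y_2 = 336; radius_2 = 64; px0_3 = 88; py0_3 = 384; center_x_4 = 236; center_y_4 = 400; radius_4 = 20; px1_5 = 384; py1_5 = 352; center_x_6 = 248; center_y_6 = 196; radius_6 = 56; px0_7 = 100; py0_7 = 296; py1_7 = 336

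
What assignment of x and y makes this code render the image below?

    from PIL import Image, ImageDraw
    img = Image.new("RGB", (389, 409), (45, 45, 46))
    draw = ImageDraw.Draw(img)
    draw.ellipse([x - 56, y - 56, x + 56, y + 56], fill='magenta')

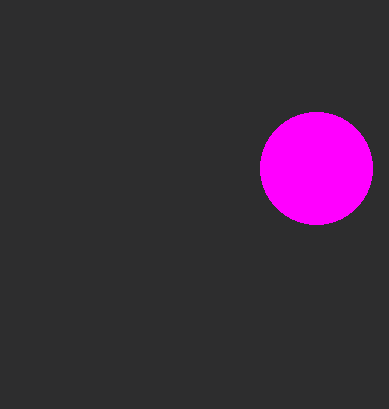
x = 316, y = 168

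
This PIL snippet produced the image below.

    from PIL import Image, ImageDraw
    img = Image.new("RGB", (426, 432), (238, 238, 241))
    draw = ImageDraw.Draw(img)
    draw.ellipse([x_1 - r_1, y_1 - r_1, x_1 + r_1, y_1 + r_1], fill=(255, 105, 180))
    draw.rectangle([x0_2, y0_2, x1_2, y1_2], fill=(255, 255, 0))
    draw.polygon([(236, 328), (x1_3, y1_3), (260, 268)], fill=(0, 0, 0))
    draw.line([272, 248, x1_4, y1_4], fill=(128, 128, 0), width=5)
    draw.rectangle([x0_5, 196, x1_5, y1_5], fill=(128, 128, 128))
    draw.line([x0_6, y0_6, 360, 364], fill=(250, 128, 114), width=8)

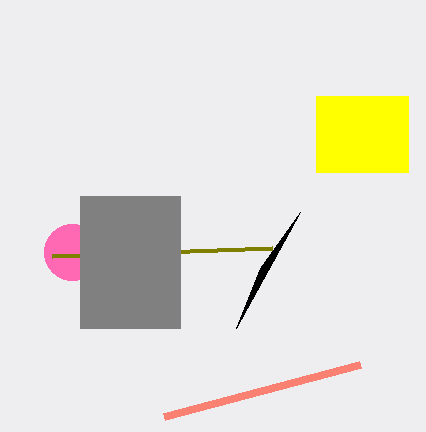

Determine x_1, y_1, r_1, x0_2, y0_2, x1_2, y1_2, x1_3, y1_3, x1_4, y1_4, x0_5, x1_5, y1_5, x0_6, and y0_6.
x_1 = 72; y_1 = 252; r_1 = 28; x0_2 = 316; y0_2 = 96; x1_2 = 408; y1_2 = 172; x1_3 = 300; y1_3 = 212; x1_4 = 52; y1_4 = 256; x0_5 = 80; x1_5 = 180; y1_5 = 328; x0_6 = 164; y0_6 = 416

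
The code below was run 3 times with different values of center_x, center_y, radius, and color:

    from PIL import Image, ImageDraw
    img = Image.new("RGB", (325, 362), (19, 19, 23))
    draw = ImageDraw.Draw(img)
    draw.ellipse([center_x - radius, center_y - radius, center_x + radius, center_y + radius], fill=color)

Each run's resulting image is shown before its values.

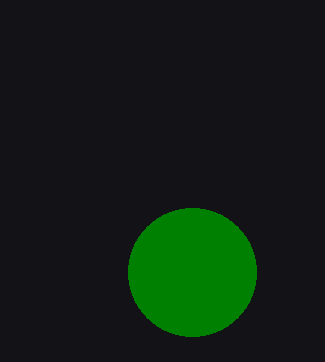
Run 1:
center_x = 192
center_y = 272
radius = 64
color = 'green'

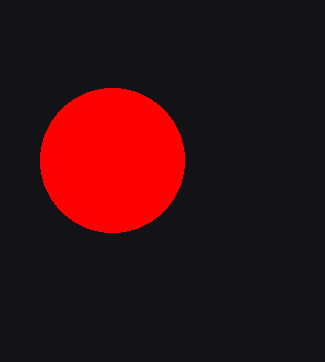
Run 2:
center_x = 112
center_y = 160
radius = 72
color = 'red'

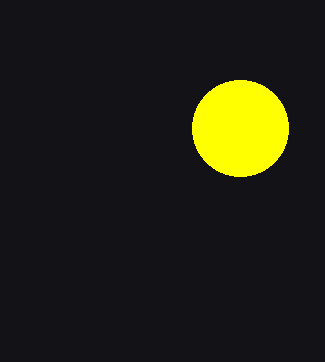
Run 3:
center_x = 240
center_y = 128
radius = 48
color = 'yellow'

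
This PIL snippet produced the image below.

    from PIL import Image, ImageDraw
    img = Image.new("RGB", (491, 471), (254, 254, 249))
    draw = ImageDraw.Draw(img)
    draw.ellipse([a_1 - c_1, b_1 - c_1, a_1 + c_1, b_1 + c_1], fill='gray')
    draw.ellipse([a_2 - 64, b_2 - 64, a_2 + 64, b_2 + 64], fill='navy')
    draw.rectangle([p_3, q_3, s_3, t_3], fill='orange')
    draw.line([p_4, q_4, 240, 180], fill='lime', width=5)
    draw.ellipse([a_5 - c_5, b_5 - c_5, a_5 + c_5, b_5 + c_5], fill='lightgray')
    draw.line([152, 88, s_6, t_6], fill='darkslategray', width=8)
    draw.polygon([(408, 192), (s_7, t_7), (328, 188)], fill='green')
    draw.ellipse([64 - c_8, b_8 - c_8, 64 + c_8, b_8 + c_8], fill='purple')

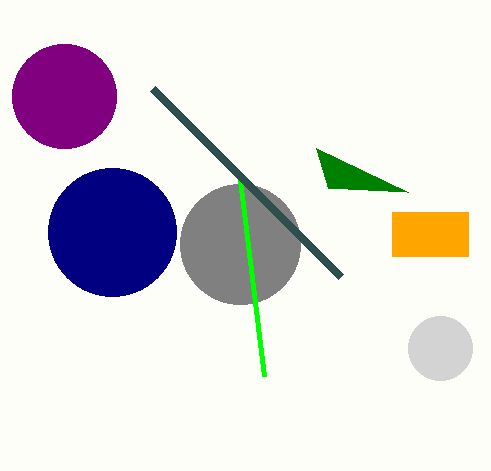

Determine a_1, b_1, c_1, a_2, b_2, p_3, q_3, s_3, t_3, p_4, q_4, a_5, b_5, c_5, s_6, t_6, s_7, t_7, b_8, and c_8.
a_1 = 240; b_1 = 244; c_1 = 60; a_2 = 112; b_2 = 232; p_3 = 392; q_3 = 212; s_3 = 468; t_3 = 256; p_4 = 264; q_4 = 376; a_5 = 440; b_5 = 348; c_5 = 32; s_6 = 340; t_6 = 276; s_7 = 316; t_7 = 148; b_8 = 96; c_8 = 52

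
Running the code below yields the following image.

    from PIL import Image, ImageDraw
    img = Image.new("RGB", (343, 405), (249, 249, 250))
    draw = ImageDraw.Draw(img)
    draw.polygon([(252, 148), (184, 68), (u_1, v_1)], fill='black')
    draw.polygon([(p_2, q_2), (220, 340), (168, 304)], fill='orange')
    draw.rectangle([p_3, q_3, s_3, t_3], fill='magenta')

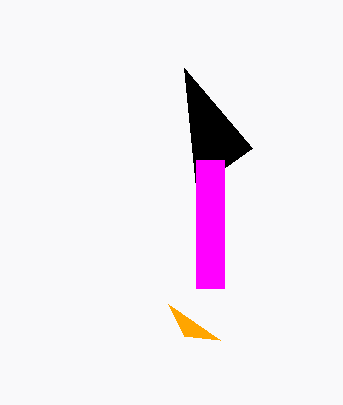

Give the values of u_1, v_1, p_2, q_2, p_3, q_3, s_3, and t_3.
u_1 = 196; v_1 = 188; p_2 = 184; q_2 = 336; p_3 = 196; q_3 = 160; s_3 = 224; t_3 = 288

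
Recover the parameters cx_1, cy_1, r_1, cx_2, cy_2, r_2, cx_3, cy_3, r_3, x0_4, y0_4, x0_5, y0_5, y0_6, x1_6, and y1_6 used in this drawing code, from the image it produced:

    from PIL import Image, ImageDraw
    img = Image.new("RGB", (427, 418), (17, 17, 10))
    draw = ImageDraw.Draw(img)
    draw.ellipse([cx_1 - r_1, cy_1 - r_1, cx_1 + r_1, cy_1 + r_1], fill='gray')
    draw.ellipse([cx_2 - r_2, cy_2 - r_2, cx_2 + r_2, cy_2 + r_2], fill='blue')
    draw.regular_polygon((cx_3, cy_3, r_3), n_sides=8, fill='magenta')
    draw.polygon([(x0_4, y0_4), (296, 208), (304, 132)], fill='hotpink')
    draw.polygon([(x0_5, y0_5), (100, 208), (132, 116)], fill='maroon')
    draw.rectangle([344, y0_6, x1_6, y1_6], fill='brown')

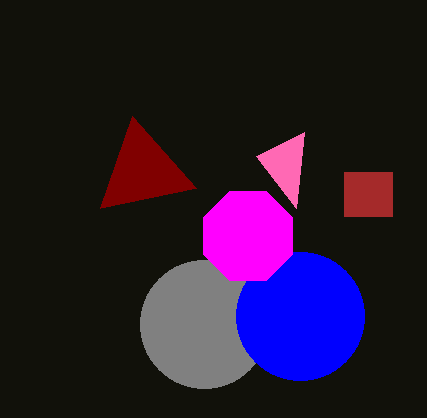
cx_1 = 204; cy_1 = 324; r_1 = 64; cx_2 = 300; cy_2 = 316; r_2 = 64; cx_3 = 248; cy_3 = 236; r_3 = 48; x0_4 = 256; y0_4 = 156; x0_5 = 196; y0_5 = 188; y0_6 = 172; x1_6 = 392; y1_6 = 216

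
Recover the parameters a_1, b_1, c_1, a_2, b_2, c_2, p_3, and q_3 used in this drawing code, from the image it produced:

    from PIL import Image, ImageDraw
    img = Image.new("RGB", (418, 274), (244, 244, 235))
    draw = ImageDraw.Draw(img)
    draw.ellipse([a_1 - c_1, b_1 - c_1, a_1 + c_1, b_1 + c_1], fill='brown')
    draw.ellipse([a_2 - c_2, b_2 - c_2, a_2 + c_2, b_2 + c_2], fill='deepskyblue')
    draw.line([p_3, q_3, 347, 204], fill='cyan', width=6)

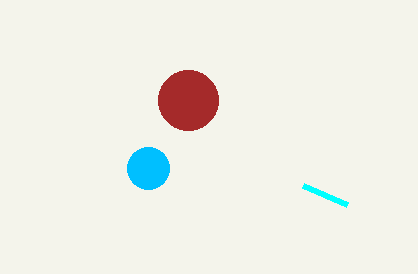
a_1 = 188, b_1 = 100, c_1 = 30, a_2 = 148, b_2 = 168, c_2 = 21, p_3 = 303, q_3 = 185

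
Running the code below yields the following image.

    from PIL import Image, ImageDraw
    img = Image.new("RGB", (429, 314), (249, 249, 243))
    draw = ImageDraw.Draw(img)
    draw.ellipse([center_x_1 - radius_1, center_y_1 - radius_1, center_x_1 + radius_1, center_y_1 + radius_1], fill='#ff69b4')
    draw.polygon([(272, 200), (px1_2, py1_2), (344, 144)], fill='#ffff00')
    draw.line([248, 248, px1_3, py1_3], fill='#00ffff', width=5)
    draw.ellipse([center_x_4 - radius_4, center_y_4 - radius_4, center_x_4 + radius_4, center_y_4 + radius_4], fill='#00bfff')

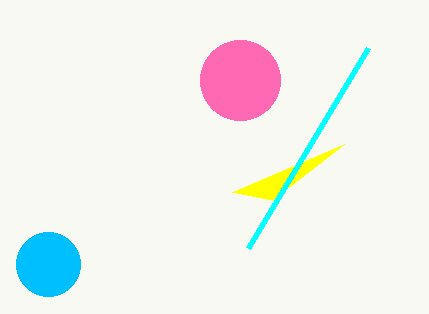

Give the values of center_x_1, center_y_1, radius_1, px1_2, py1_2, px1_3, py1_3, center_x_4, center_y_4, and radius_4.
center_x_1 = 240, center_y_1 = 80, radius_1 = 40, px1_2 = 232, py1_2 = 192, px1_3 = 368, py1_3 = 48, center_x_4 = 48, center_y_4 = 264, radius_4 = 32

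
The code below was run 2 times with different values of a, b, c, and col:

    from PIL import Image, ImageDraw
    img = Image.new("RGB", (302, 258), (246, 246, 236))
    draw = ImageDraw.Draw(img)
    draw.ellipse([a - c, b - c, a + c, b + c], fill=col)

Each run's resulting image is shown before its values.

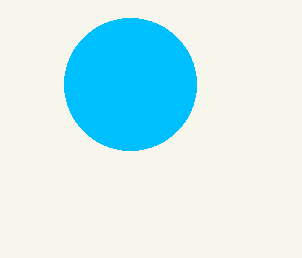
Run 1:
a = 130, b = 84, c = 66, col = 'deepskyblue'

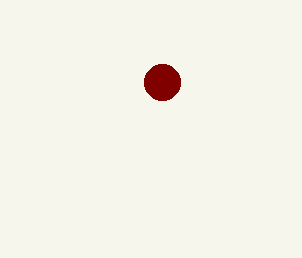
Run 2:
a = 162, b = 82, c = 18, col = 'maroon'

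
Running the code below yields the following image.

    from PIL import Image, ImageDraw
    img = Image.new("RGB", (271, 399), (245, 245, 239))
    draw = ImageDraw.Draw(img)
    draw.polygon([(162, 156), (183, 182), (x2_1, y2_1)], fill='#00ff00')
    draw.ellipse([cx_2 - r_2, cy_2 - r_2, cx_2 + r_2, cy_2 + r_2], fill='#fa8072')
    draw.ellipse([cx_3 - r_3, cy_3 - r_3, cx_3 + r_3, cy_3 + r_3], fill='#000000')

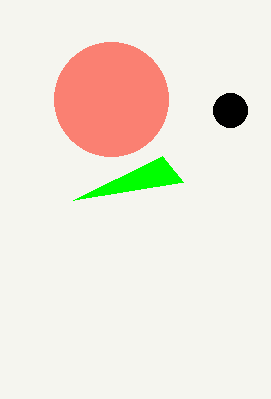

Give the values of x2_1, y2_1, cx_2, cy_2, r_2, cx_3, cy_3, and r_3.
x2_1 = 73
y2_1 = 200
cx_2 = 111
cy_2 = 99
r_2 = 57
cx_3 = 230
cy_3 = 110
r_3 = 17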